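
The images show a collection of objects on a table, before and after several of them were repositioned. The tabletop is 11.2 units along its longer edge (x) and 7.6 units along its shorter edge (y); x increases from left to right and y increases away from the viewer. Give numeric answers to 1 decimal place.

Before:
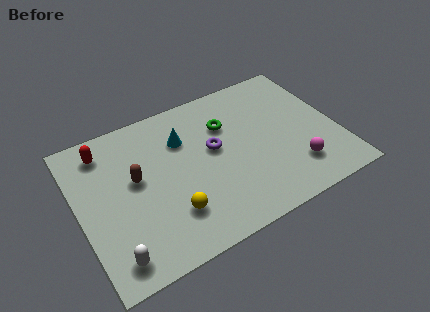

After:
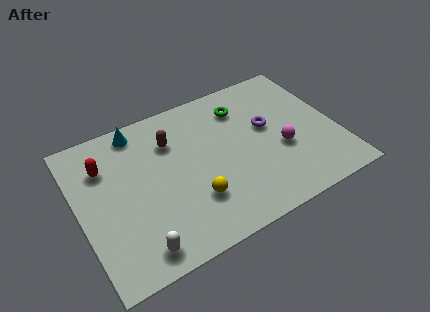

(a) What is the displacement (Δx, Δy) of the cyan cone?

(-1.8, 1.3)

From the two frames, the cyan cone sits at roughly (4.7, 5.4) before and (2.9, 6.7) after.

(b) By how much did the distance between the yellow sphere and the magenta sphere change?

-1.3

The distance was about 5.4 in the first image and 4.1 in the second, so they moved 1.3 units closer together.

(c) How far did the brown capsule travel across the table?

2.1

The brown capsule was near (2.5, 4.3) before and (4.2, 5.5) after, so it travelled √(1.7² + 1.2²) ≈ 2.1 units.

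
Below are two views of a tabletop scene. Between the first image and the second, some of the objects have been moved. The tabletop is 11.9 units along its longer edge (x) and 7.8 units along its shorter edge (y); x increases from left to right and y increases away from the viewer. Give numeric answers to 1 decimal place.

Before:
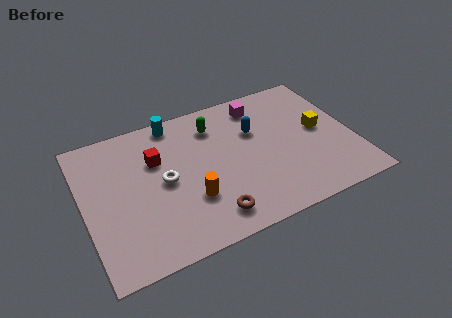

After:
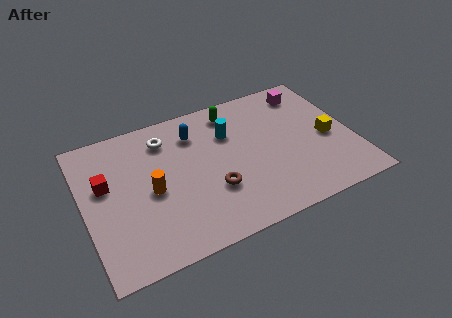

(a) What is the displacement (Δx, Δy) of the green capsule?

(0.9, 0.5)

The green capsule was at about (6.0, 6.1) and moved to about (6.9, 6.6).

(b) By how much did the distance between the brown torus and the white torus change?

+0.9

The distance was about 3.1 in the first image and 4.0 in the second, so they moved 0.9 units further apart.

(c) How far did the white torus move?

2.3

The white torus moved from about (3.5, 3.9) to (3.8, 6.2), a distance of √(0.3² + 2.3²) ≈ 2.3.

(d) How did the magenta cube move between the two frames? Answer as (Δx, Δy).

(2.2, 0.0)

The magenta cube started near (8.1, 6.5) and ended near (10.3, 6.5).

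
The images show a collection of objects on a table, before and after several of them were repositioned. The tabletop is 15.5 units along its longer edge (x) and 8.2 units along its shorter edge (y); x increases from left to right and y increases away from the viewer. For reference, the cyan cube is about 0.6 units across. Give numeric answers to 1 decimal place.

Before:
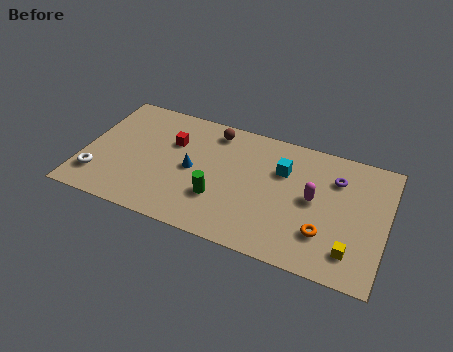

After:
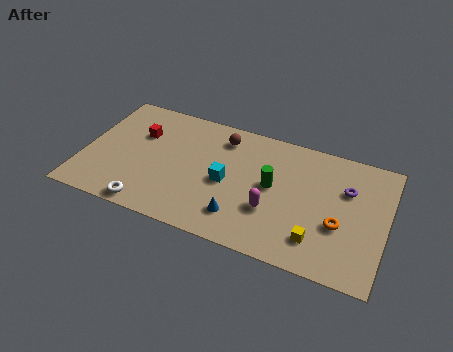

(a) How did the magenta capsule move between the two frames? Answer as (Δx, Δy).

(-2.0, -1.5)

From the two frames, the magenta capsule sits at roughly (11.8, 4.3) before and (9.8, 2.8) after.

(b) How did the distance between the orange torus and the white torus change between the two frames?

-1.8

Before: roughly 11.6 units apart; after: 9.8. That's 1.8 units closer together.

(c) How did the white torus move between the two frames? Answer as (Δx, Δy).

(2.8, -1.1)

From the two frames, the white torus sits at roughly (0.9, 1.9) before and (3.7, 0.8) after.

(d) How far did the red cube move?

1.7

The red cube was near (4.4, 5.5) before and (2.7, 5.5) after, so it travelled √(1.7² + 0.0²) ≈ 1.7 units.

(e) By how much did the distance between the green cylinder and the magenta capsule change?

-3.4

The distance was about 5.0 in the first image and 1.6 in the second, so they moved 3.4 units closer together.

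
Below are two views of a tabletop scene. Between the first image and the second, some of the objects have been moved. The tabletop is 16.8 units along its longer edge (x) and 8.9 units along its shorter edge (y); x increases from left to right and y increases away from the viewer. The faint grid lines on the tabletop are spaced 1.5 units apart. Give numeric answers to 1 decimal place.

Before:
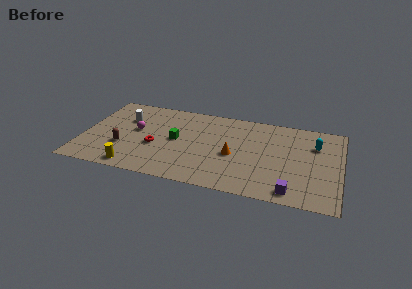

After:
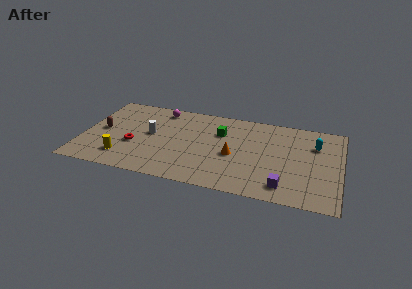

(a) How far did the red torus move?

1.4

From (4.8, 3.6) to (3.4, 3.4), the red torus covered √(1.4² + 0.2²) ≈ 1.4 units.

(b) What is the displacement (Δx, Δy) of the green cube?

(2.8, 1.5)

From the two frames, the green cube sits at roughly (6.1, 4.6) before and (8.9, 6.1) after.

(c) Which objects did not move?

the cyan capsule and the orange cone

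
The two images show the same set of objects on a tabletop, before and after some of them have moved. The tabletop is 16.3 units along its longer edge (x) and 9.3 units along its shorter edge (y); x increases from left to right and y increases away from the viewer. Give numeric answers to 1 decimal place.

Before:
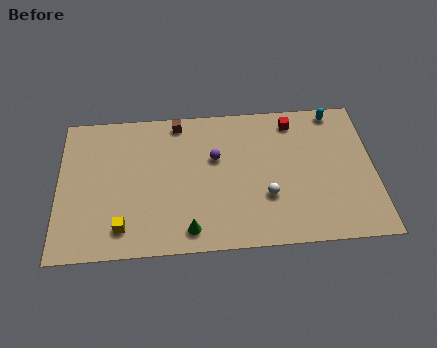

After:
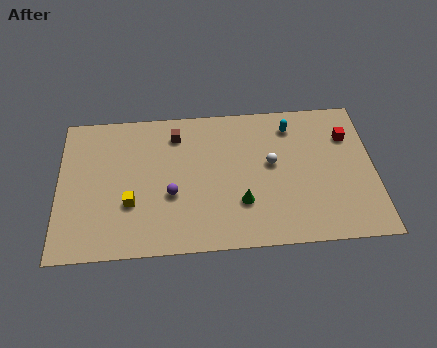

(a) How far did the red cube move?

3.0

The red cube moved from about (12.2, 7.9) to (15.0, 6.7), a distance of √(2.8² + 1.2²) ≈ 3.0.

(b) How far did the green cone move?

3.1

The green cone was near (6.7, 1.3) before and (9.4, 2.8) after, so it travelled √(2.7² + 1.5²) ≈ 3.1 units.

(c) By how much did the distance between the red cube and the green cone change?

-1.8

They were about 8.6 units apart before and 6.8 after — 1.8 units closer together.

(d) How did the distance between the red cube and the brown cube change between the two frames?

+2.9

Before: roughly 6.0 units apart; after: 8.9. That's 2.9 units further apart.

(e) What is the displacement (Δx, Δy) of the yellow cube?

(0.4, 1.5)

From the two frames, the yellow cube sits at roughly (3.3, 1.7) before and (3.7, 3.2) after.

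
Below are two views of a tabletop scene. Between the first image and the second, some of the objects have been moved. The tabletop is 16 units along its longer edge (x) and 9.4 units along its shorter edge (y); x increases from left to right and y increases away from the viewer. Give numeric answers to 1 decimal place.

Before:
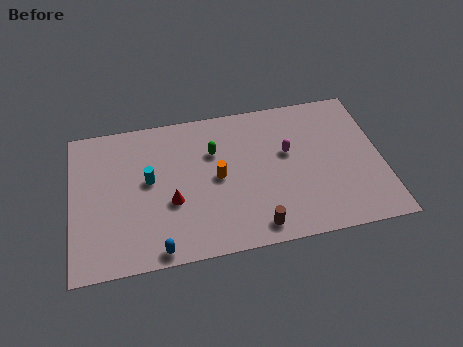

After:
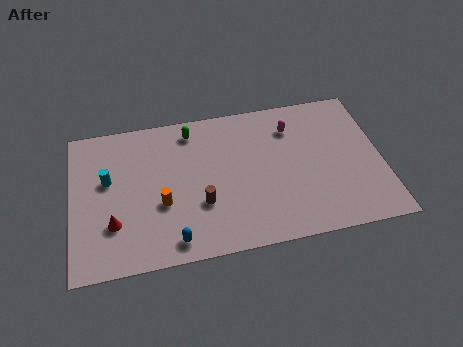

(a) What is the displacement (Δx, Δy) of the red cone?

(-3.0, -0.8)

The red cone started near (5.1, 3.6) and ended near (2.1, 2.8).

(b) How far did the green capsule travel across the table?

1.9

The green capsule was near (7.4, 6.4) before and (6.3, 8.0) after, so it travelled √(1.1² + 1.6²) ≈ 1.9 units.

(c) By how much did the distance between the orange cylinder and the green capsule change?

+3.0

Before: roughly 1.7 units apart; after: 4.7. That's 3.0 units further apart.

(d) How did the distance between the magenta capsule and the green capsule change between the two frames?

+1.4

They were about 3.9 units apart before and 5.3 after — 1.4 units further apart.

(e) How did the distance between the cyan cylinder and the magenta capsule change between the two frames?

+2.5

Before: roughly 7.2 units apart; after: 9.7. That's 2.5 units further apart.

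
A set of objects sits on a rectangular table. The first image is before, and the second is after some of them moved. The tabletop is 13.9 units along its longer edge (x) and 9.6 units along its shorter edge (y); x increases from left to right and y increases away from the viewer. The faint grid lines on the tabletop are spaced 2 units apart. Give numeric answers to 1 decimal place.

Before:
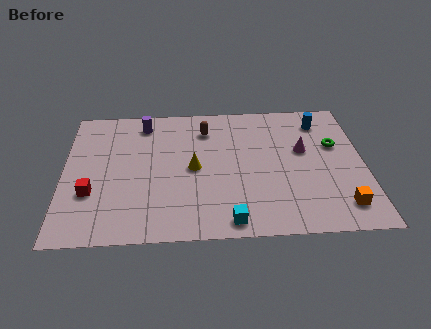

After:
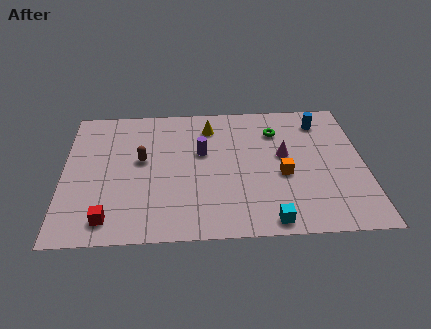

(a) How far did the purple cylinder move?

3.5

The purple cylinder was near (3.7, 8.1) before and (6.4, 5.8) after, so it travelled √(2.7² + 2.3²) ≈ 3.5 units.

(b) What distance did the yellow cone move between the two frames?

3.1

The yellow cone moved from about (6.0, 4.7) to (6.8, 7.7), a distance of √(0.8² + 3.0²) ≈ 3.1.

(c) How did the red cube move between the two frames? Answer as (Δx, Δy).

(0.8, -1.8)

The red cube was at about (1.3, 3.2) and moved to about (2.1, 1.4).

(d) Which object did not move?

the blue cylinder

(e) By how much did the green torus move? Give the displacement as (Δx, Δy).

(-2.7, 1.2)

The green torus started near (12.6, 6.0) and ended near (9.9, 7.2).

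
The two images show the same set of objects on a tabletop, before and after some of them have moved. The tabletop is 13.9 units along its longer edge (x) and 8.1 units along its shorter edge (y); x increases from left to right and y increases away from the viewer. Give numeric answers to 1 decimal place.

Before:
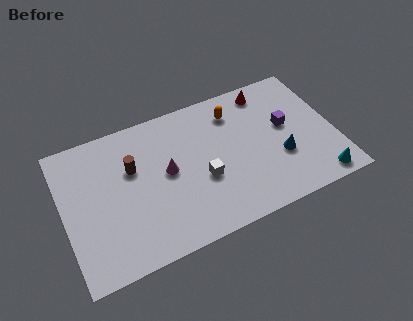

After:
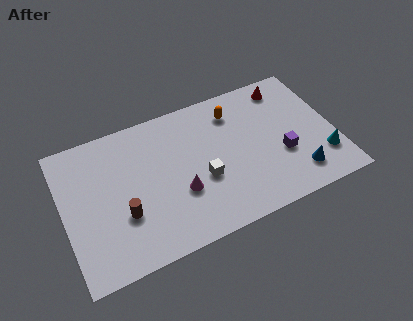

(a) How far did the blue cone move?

1.5

From (11.0, 2.9) to (11.7, 1.6), the blue cone covered √(0.7² + 1.3²) ≈ 1.5 units.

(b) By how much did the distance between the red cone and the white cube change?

+0.7

Before: roughly 5.4 units apart; after: 6.1. That's 0.7 units further apart.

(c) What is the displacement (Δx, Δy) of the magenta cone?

(0.5, -1.4)

From the two frames, the magenta cone sits at roughly (5.3, 4.3) before and (5.8, 2.9) after.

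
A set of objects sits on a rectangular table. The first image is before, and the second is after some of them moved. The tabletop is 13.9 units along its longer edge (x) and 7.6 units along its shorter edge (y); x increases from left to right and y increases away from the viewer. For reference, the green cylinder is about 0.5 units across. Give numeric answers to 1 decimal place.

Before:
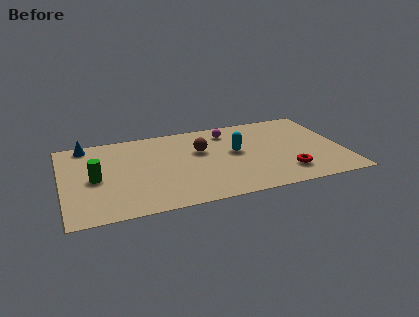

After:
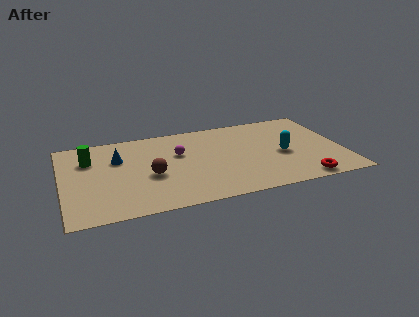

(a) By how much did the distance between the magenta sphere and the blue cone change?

-4.1

Before: roughly 7.1 units apart; after: 3.0. That's 4.1 units closer together.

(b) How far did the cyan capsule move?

2.4

The cyan capsule moved from about (8.6, 4.2) to (10.9, 3.4), a distance of √(2.3² + 0.8²) ≈ 2.4.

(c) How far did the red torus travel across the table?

1.1

The red torus was near (10.9, 1.7) before and (11.6, 0.8) after, so it travelled √(0.7² + 0.9²) ≈ 1.1 units.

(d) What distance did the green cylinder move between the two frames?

1.8

The green cylinder moved from about (1.6, 3.6) to (1.4, 5.4), a distance of √(0.2² + 1.8²) ≈ 1.8.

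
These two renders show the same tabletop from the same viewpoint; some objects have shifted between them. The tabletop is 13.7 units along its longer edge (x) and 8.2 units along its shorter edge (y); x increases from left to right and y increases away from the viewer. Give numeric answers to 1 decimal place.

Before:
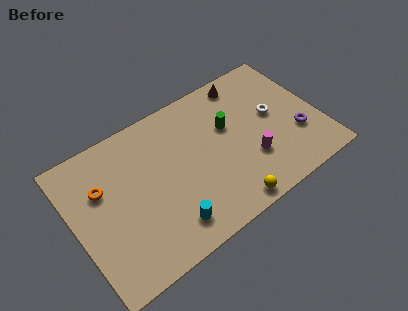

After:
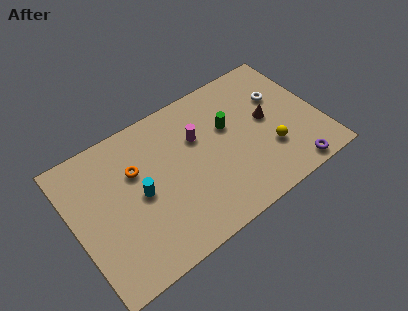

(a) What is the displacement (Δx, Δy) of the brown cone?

(0.7, -2.8)

The brown cone started near (10.2, 7.2) and ended near (10.9, 4.4).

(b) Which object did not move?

the green cylinder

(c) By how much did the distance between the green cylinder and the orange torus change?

-1.9

They were about 7.1 units apart before and 5.2 after — 1.9 units closer together.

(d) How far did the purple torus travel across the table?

2.0

From (12.3, 2.7) to (11.6, 0.8), the purple torus covered √(0.7² + 1.9²) ≈ 2.0 units.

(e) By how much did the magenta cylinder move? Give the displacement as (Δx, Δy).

(-2.5, 2.8)

The magenta cylinder started near (9.6, 2.6) and ended near (7.1, 5.4).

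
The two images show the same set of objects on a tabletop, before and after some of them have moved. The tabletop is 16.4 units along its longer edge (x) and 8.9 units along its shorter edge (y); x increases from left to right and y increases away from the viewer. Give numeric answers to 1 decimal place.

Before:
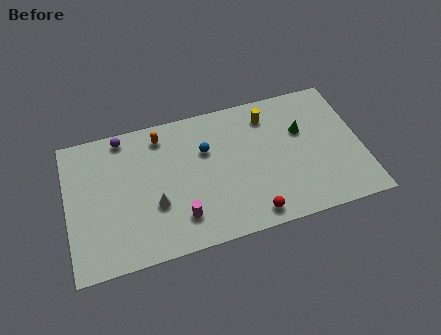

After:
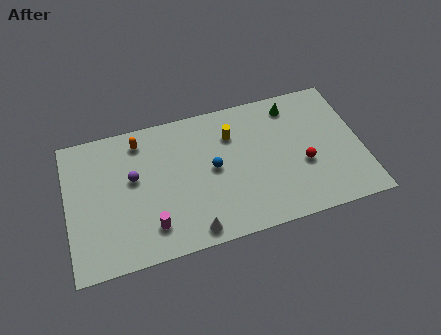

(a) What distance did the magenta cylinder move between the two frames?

1.6

From (6.1, 2.0) to (4.5, 1.9), the magenta cylinder covered √(1.6² + 0.1²) ≈ 1.6 units.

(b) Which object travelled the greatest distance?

the red sphere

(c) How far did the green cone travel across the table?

1.8

The green cone was near (13.2, 5.7) before and (12.8, 7.5) after, so it travelled √(0.4² + 1.8²) ≈ 1.8 units.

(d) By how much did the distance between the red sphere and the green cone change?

-1.6

They were about 5.6 units apart before and 4.0 after — 1.6 units closer together.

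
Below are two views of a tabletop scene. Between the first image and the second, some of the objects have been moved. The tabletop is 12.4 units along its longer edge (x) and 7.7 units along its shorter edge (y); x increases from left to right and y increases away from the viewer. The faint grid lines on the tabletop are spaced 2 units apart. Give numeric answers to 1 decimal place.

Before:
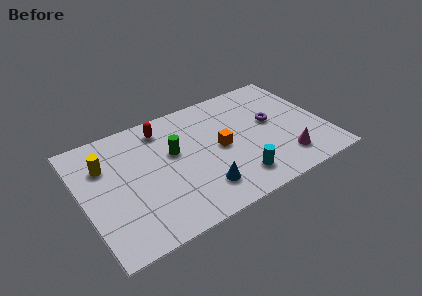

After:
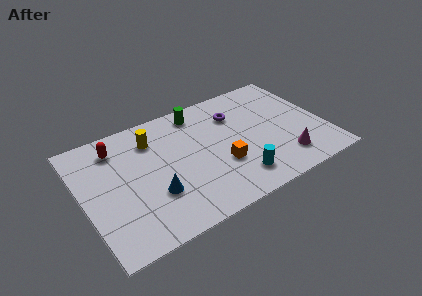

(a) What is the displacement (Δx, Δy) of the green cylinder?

(1.6, 2.0)

The green cylinder was at about (4.7, 4.6) and moved to about (6.3, 6.6).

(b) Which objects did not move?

the magenta cone and the cyan cylinder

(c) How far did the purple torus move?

2.1

The purple torus moved from about (9.8, 4.3) to (8.1, 5.6), a distance of √(1.7² + 1.3²) ≈ 2.1.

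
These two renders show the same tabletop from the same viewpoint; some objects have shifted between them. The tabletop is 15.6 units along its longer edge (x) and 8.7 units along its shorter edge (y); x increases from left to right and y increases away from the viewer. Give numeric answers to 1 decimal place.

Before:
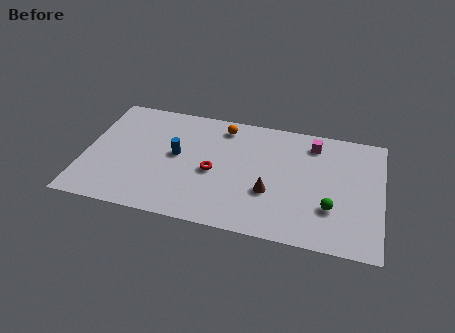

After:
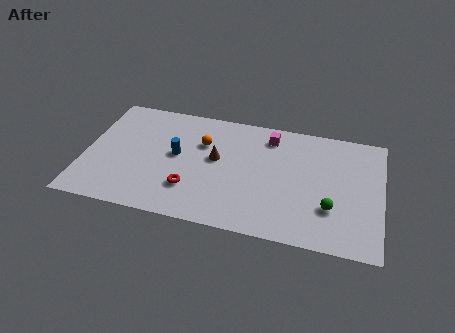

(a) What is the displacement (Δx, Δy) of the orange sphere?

(-1.0, -1.5)

The orange sphere started near (7.1, 7.4) and ended near (6.1, 5.9).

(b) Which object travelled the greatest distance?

the brown cone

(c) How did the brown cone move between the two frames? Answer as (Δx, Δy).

(-2.9, 1.8)

From the two frames, the brown cone sits at roughly (9.8, 3.1) before and (6.9, 4.9) after.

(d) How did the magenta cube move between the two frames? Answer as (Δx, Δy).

(-2.3, 0.0)

From the two frames, the magenta cube sits at roughly (11.9, 7.2) before and (9.6, 7.2) after.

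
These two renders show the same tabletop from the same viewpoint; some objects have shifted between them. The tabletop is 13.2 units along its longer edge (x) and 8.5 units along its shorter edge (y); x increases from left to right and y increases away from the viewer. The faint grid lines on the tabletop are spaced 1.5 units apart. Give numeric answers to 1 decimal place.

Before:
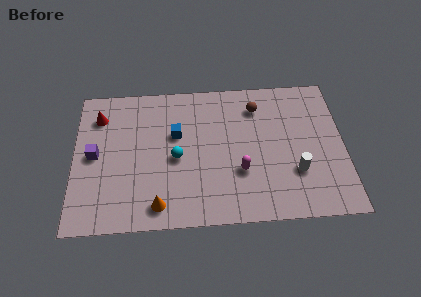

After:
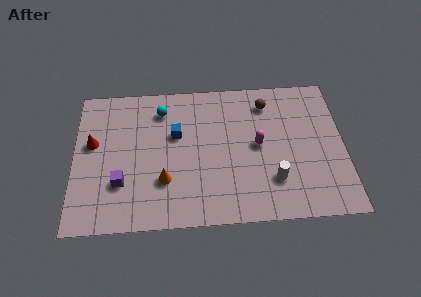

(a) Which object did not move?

the blue cube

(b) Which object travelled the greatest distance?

the cyan sphere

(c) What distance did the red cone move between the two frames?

1.6

The red cone moved from about (1.2, 6.6) to (0.9, 5.0), a distance of √(0.3² + 1.6²) ≈ 1.6.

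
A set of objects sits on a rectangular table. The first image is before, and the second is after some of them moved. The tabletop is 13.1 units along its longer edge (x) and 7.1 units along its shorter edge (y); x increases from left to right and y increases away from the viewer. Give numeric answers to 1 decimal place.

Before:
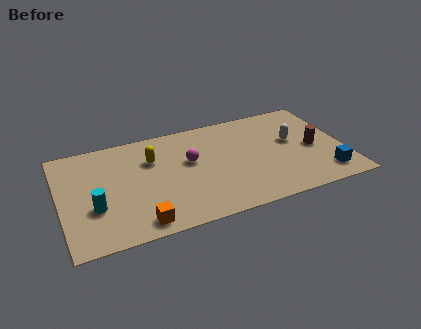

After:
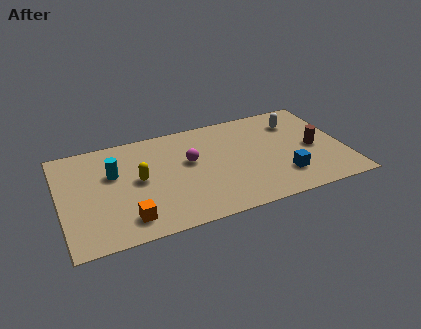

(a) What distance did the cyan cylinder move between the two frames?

2.2

The cyan cylinder moved from about (1.5, 2.5) to (2.5, 4.5), a distance of √(1.0² + 2.0²) ≈ 2.2.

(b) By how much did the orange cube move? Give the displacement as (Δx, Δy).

(-0.5, 0.4)

From the two frames, the orange cube sits at roughly (3.4, 0.9) before and (2.9, 1.3) after.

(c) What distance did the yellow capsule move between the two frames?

1.4

The yellow capsule moved from about (4.3, 4.9) to (3.6, 3.7), a distance of √(0.7² + 1.2²) ≈ 1.4.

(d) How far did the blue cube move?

2.0

From (12.0, 1.3) to (10.1, 1.8), the blue cube covered √(1.9² + 0.5²) ≈ 2.0 units.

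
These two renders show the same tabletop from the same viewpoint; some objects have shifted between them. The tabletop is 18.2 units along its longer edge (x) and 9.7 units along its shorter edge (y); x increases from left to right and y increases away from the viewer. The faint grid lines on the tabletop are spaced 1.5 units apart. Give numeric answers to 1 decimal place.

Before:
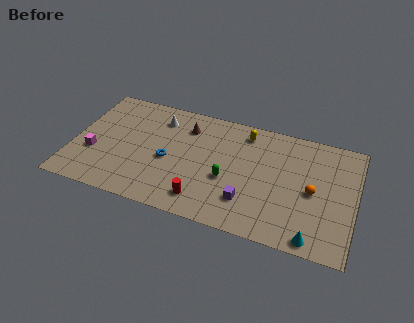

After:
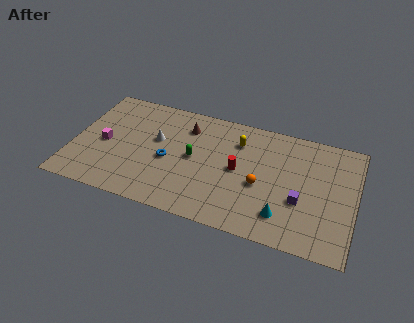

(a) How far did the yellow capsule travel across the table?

1.0

The yellow capsule was near (10.9, 8.2) before and (10.5, 7.3) after, so it travelled √(0.4² + 0.9²) ≈ 1.0 units.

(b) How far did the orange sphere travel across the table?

3.3

The orange sphere was near (15.5, 4.6) before and (12.2, 4.1) after, so it travelled √(3.3² + 0.5²) ≈ 3.3 units.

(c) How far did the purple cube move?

3.5

The purple cube was near (11.5, 2.5) before and (14.8, 3.6) after, so it travelled √(3.3² + 1.1²) ≈ 3.5 units.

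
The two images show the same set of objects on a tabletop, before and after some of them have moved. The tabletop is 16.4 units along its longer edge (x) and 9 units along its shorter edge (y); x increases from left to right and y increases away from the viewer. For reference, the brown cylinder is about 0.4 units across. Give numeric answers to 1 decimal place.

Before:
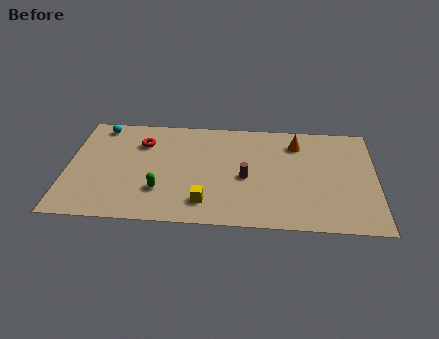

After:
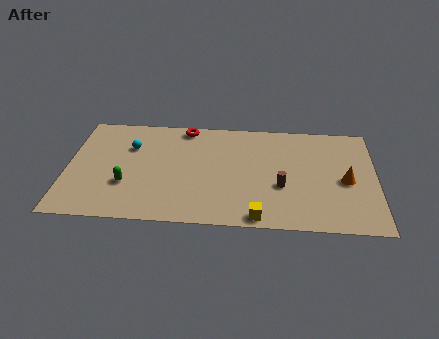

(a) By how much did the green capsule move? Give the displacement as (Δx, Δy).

(-1.8, 0.4)

The green capsule started near (5.0, 2.6) and ended near (3.2, 3.0).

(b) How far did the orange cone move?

4.0

The orange cone was near (12.2, 7.1) before and (14.8, 4.1) after, so it travelled √(2.6² + 3.0²) ≈ 4.0 units.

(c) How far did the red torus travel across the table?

2.7

The red torus was near (3.9, 6.6) before and (6.2, 8.1) after, so it travelled √(2.3² + 1.5²) ≈ 2.7 units.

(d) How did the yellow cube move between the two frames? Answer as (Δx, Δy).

(2.8, -1.0)

The yellow cube was at about (7.4, 1.8) and moved to about (10.2, 0.8).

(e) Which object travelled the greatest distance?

the orange cone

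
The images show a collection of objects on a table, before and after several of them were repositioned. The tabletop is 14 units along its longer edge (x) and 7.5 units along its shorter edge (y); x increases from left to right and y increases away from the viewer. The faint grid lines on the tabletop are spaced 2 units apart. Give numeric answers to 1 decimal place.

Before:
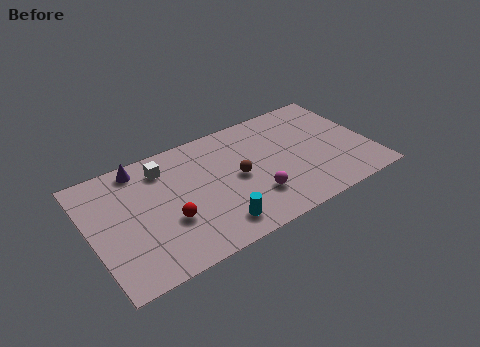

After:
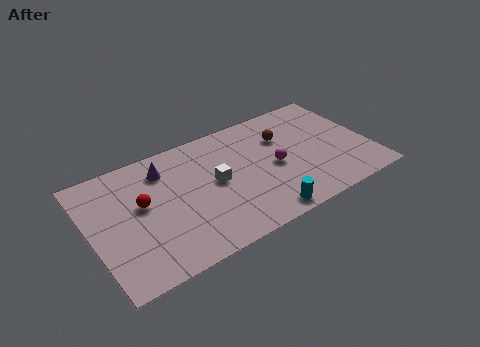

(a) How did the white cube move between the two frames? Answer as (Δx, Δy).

(2.3, -2.1)

The white cube started near (3.9, 6.0) and ended near (6.2, 3.9).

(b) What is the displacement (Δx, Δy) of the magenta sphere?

(1.3, 1.4)

The magenta sphere started near (7.9, 2.1) and ended near (9.2, 3.5).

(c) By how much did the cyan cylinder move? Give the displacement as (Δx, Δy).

(2.3, -0.5)

The cyan cylinder was at about (5.8, 1.3) and moved to about (8.1, 0.8).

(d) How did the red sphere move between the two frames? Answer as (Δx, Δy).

(-1.1, 1.6)

The red sphere was at about (3.7, 2.7) and moved to about (2.6, 4.3).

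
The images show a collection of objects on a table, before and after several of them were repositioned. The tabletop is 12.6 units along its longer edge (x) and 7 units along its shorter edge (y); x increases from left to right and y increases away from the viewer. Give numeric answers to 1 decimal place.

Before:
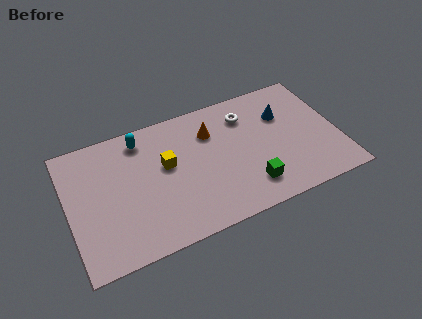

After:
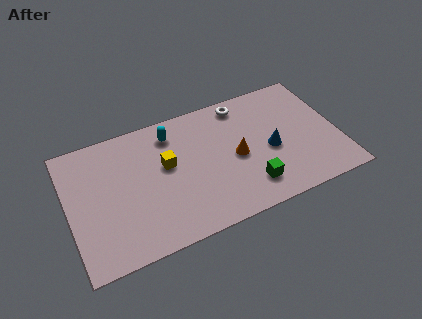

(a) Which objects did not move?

the green cube and the yellow cube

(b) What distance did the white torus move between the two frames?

0.7

The white torus moved from about (8.5, 5.4) to (8.4, 6.1), a distance of √(0.1² + 0.7²) ≈ 0.7.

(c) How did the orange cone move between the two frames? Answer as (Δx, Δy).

(1.0, -1.8)

From the two frames, the orange cone sits at roughly (6.8, 5.1) before and (7.8, 3.3) after.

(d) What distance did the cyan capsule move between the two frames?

1.4

The cyan capsule was near (3.6, 5.9) before and (5.0, 5.7) after, so it travelled √(1.4² + 0.2²) ≈ 1.4 units.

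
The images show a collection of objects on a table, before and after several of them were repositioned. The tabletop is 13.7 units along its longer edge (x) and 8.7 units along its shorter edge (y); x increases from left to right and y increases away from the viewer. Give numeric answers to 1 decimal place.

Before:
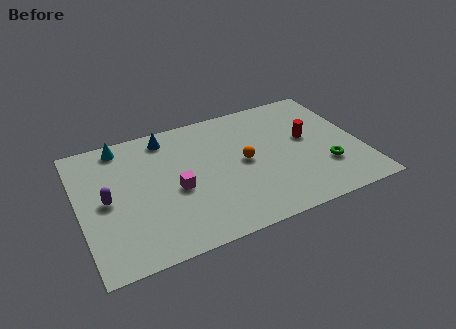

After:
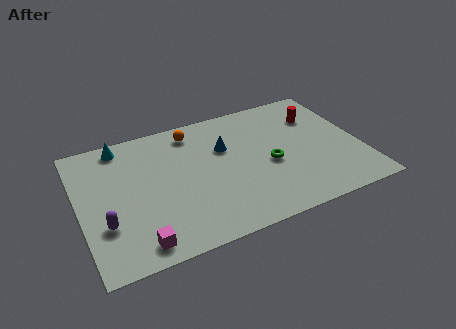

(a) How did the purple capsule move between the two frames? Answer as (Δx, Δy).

(-0.2, -1.5)

From the two frames, the purple capsule sits at roughly (1.3, 4.3) before and (1.1, 2.8) after.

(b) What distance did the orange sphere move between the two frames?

3.7

The orange sphere was near (8.0, 4.4) before and (5.8, 7.4) after, so it travelled √(2.2² + 3.0²) ≈ 3.7 units.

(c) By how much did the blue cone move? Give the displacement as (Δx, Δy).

(2.7, -1.8)

The blue cone was at about (4.5, 7.5) and moved to about (7.2, 5.7).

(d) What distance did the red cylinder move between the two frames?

1.6

From (11.2, 4.9) to (11.9, 6.3), the red cylinder covered √(0.7² + 1.4²) ≈ 1.6 units.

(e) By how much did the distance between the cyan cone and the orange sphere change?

-3.1

Before: roughly 6.6 units apart; after: 3.5. That's 3.1 units closer together.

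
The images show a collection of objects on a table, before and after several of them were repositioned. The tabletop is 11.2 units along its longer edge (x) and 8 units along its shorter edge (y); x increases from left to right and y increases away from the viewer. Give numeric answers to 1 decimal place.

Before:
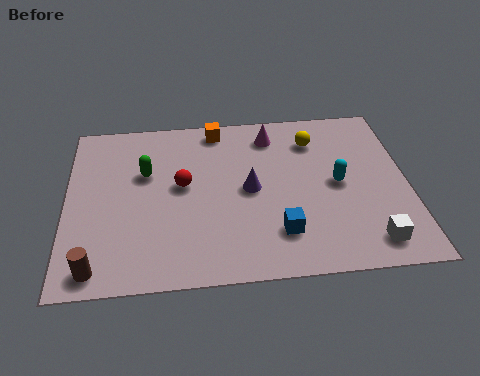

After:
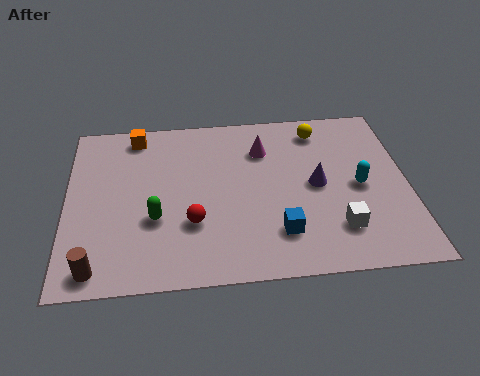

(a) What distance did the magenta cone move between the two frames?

0.8

The magenta cone moved from about (6.8, 6.6) to (6.5, 5.9), a distance of √(0.3² + 0.7²) ≈ 0.8.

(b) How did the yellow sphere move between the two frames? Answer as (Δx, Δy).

(0.2, 0.5)

The yellow sphere started near (8.2, 6.2) and ended near (8.4, 6.7).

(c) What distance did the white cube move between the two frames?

1.2

The white cube was near (9.8, 1.2) before and (8.8, 1.9) after, so it travelled √(1.0² + 0.7²) ≈ 1.2 units.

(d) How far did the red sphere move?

1.8

The red sphere was near (3.8, 4.4) before and (4.1, 2.6) after, so it travelled √(0.3² + 1.8²) ≈ 1.8 units.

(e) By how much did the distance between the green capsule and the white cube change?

-2.2

Before: roughly 8.2 units apart; after: 6.0. That's 2.2 units closer together.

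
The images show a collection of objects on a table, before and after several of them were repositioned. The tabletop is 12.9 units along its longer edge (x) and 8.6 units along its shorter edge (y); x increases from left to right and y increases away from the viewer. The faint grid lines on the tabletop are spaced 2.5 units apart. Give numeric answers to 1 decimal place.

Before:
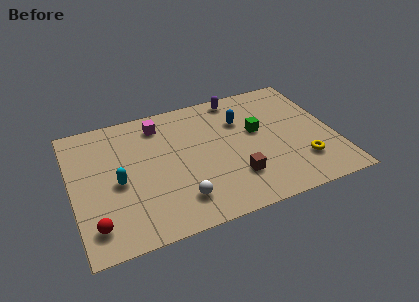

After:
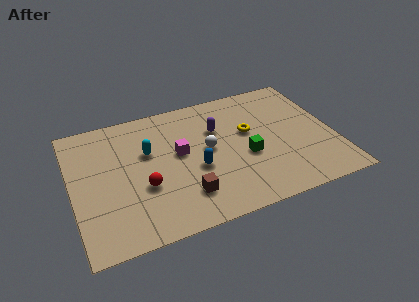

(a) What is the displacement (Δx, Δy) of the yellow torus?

(-2.3, 2.9)

The yellow torus started near (11.1, 2.2) and ended near (8.8, 5.1).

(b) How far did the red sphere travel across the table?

3.0

From (0.9, 1.6) to (3.4, 3.2), the red sphere covered √(2.5² + 1.6²) ≈ 3.0 units.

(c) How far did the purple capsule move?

2.2

From (8.5, 7.7) to (7.3, 5.8), the purple capsule covered √(1.2² + 1.9²) ≈ 2.2 units.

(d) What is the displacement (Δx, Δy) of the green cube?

(-0.7, -1.5)

The green cube was at about (9.2, 5.0) and moved to about (8.5, 3.5).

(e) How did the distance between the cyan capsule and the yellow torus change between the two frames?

-4.1

Before: roughly 9.1 units apart; after: 5.0. That's 4.1 units closer together.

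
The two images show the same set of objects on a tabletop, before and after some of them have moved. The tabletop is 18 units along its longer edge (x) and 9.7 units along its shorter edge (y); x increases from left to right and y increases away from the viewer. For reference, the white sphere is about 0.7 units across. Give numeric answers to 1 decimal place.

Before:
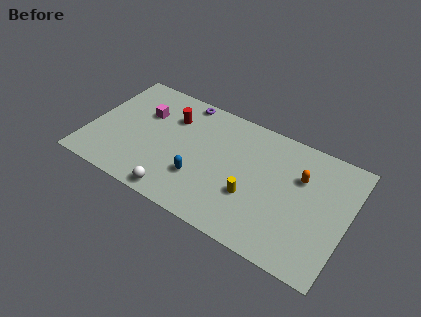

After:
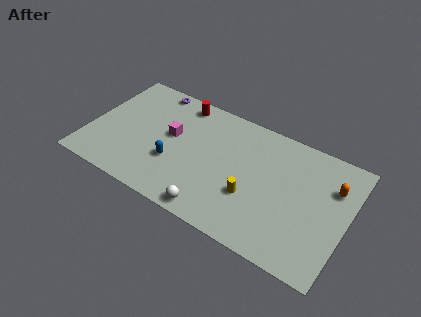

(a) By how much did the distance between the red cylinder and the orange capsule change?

+1.9

The distance was about 9.2 in the first image and 11.1 in the second, so they moved 1.9 units further apart.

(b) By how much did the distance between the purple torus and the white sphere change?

+1.8

They were about 7.8 units apart before and 9.6 after — 1.8 units further apart.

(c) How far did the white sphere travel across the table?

2.6

The white sphere was near (6.7, 1.0) before and (9.3, 1.0) after, so it travelled √(2.6² + 0.0²) ≈ 2.6 units.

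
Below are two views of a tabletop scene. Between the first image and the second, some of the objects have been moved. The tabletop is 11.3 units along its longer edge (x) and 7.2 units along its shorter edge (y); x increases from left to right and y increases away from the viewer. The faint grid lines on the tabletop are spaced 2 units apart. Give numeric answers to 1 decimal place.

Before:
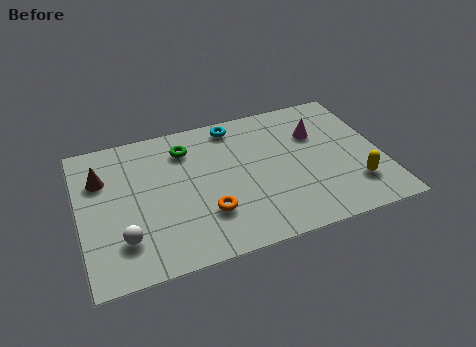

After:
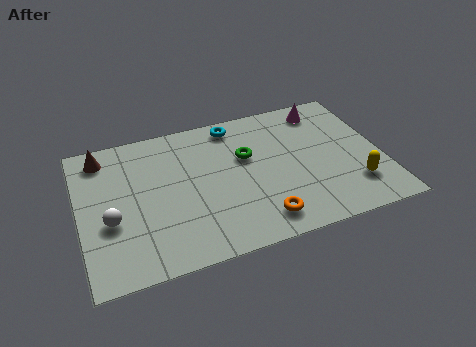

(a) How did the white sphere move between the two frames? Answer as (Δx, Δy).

(-0.4, 1.0)

The white sphere was at about (1.5, 1.8) and moved to about (1.1, 2.8).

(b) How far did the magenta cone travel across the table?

1.3

The magenta cone was near (9.0, 4.9) before and (9.4, 6.1) after, so it travelled √(0.4² + 1.2²) ≈ 1.3 units.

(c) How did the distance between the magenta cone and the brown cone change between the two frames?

+0.3

The distance was about 8.1 in the first image and 8.4 in the second, so they moved 0.3 units further apart.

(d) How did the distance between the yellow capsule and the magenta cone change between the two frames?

+1.1

Before: roughly 3.3 units apart; after: 4.4. That's 1.1 units further apart.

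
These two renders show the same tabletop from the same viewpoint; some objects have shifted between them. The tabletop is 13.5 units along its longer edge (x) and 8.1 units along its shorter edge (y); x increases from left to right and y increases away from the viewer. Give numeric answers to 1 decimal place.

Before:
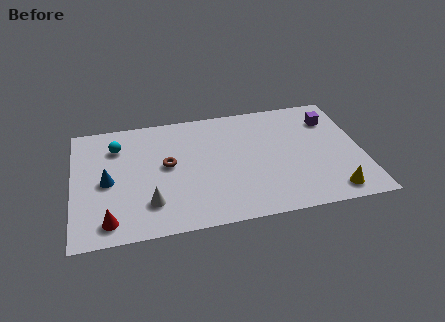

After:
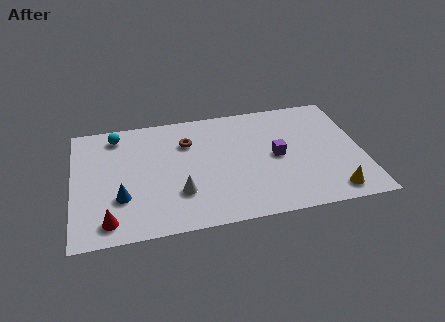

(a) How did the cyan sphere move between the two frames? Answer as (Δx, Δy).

(0.0, 0.8)

The cyan sphere started near (2.1, 6.1) and ended near (2.1, 6.9).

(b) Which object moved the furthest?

the purple cube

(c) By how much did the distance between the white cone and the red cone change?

+1.4

They were about 2.1 units apart before and 3.5 after — 1.4 units further apart.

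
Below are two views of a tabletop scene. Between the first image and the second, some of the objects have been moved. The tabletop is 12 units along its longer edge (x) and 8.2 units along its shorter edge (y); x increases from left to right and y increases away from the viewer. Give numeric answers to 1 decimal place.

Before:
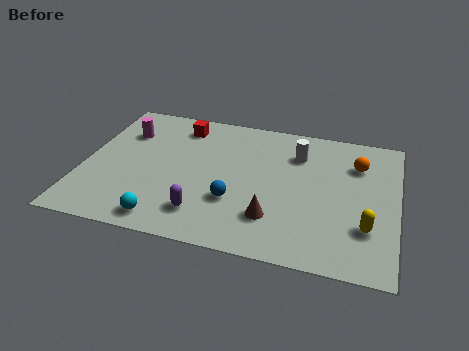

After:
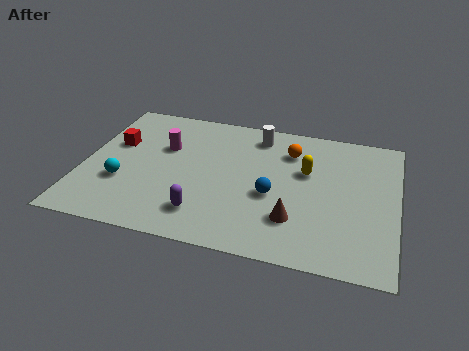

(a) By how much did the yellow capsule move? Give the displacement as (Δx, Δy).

(-2.4, 2.7)

The yellow capsule started near (10.9, 2.4) and ended near (8.5, 5.1).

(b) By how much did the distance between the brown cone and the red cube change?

+1.6

Before: roughly 6.1 units apart; after: 7.7. That's 1.6 units further apart.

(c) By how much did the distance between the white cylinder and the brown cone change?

+0.9

Before: roughly 4.1 units apart; after: 5.0. That's 0.9 units further apart.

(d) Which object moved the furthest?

the yellow capsule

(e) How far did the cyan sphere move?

2.5

The cyan sphere was near (3.4, 1.0) before and (1.6, 2.8) after, so it travelled √(1.8² + 1.8²) ≈ 2.5 units.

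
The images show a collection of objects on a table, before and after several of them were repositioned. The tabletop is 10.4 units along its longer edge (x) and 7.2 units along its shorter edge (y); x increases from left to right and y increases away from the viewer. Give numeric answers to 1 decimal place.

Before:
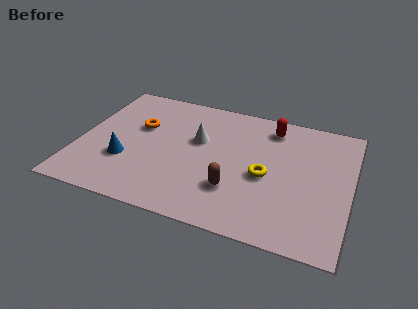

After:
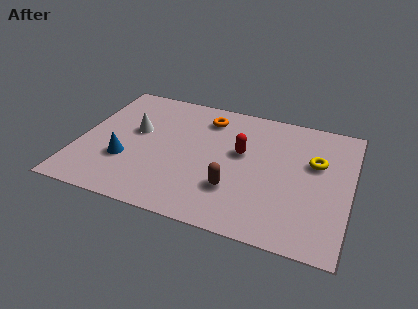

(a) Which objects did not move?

the blue cone and the brown capsule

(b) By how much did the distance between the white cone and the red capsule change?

+1.0

Before: roughly 3.1 units apart; after: 4.1. That's 1.0 units further apart.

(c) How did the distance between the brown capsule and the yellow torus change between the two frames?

+2.2

They were about 1.6 units apart before and 3.8 after — 2.2 units further apart.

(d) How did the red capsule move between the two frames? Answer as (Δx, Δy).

(-1.0, -1.8)

From the two frames, the red capsule sits at roughly (7.2, 6.0) before and (6.2, 4.2) after.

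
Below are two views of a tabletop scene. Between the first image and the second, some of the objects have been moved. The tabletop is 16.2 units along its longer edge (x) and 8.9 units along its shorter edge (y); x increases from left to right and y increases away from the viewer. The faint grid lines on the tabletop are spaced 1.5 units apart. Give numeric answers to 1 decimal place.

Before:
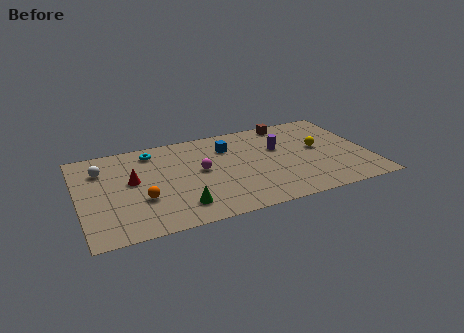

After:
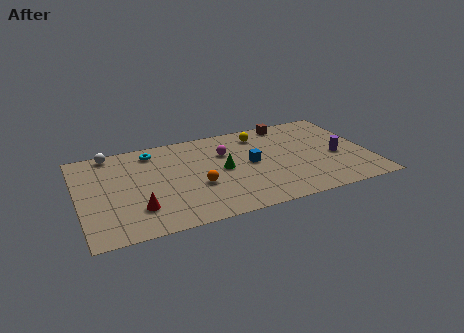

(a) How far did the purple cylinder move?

3.6

The purple cylinder moved from about (11.3, 5.6) to (14.4, 3.8), a distance of √(3.1² + 1.8²) ≈ 3.6.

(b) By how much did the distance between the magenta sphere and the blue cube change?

-0.5

The distance was about 2.5 in the first image and 2.0 in the second, so they moved 0.5 units closer together.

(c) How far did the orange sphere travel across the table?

3.1

From (3.4, 3.1) to (6.5, 3.4), the orange sphere covered √(3.1² + 0.3²) ≈ 3.1 units.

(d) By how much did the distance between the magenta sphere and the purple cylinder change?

+1.9

They were about 4.6 units apart before and 6.5 after — 1.9 units further apart.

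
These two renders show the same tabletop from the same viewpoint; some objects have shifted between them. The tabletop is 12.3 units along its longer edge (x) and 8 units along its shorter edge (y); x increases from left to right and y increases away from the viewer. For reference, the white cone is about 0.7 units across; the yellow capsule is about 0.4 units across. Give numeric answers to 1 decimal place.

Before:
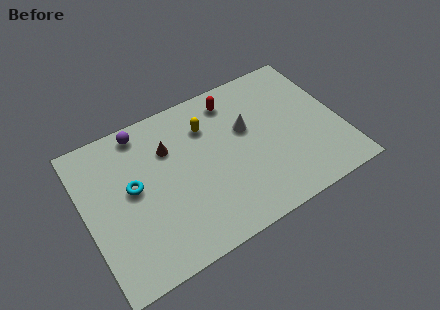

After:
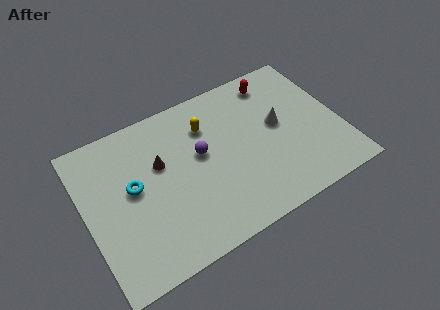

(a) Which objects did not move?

the cyan torus and the yellow capsule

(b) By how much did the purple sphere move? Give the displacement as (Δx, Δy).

(2.5, -2.5)

The purple sphere was at about (3.1, 7.1) and moved to about (5.6, 4.6).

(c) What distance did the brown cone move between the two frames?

0.8

The brown cone moved from about (4.2, 5.6) to (3.7, 5.0), a distance of √(0.5² + 0.6²) ≈ 0.8.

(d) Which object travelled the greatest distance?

the purple sphere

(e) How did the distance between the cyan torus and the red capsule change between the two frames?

+2.0

They were about 5.7 units apart before and 7.7 after — 2.0 units further apart.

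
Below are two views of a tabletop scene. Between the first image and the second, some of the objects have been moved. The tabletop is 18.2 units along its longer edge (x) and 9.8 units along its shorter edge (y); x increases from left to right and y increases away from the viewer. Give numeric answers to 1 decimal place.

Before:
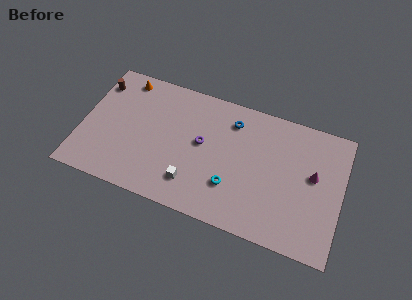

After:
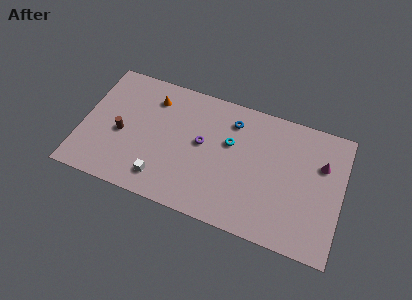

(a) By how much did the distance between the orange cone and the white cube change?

-2.4

They were about 8.4 units apart before and 6.0 after — 2.4 units closer together.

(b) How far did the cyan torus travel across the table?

3.2

The cyan torus was near (10.7, 2.9) before and (10.3, 6.1) after, so it travelled √(0.4² + 3.2²) ≈ 3.2 units.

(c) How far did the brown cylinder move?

3.9

The brown cylinder moved from about (0.8, 7.7) to (2.8, 4.3), a distance of √(2.0² + 3.4²) ≈ 3.9.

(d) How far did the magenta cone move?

1.1

The magenta cone moved from about (16.2, 5.6) to (16.7, 6.6), a distance of √(0.5² + 1.0²) ≈ 1.1.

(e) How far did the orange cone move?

2.3

From (2.6, 8.6) to (4.7, 7.7), the orange cone covered √(2.1² + 0.9²) ≈ 2.3 units.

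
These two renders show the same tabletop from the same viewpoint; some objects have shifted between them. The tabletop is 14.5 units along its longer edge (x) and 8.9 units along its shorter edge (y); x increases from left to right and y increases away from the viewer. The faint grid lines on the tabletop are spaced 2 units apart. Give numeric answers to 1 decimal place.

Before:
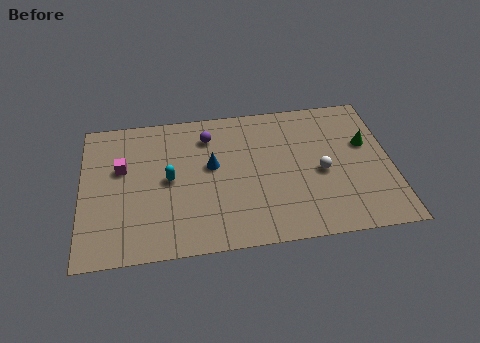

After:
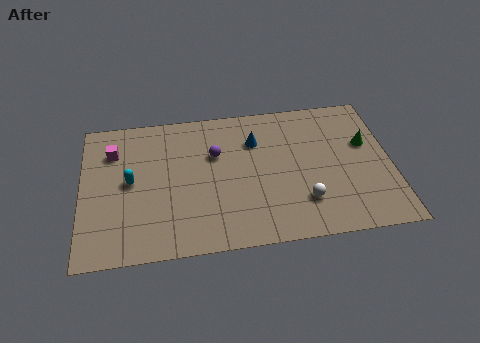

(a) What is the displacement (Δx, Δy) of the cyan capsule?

(-1.8, 0.1)

The cyan capsule started near (4.1, 4.5) and ended near (2.3, 4.6).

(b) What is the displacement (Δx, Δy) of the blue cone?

(2.1, 1.3)

The blue cone was at about (6.1, 5.1) and moved to about (8.2, 6.4).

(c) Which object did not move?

the green cone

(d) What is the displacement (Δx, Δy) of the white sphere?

(-0.9, -1.7)

The white sphere started near (11.2, 4.0) and ended near (10.3, 2.3).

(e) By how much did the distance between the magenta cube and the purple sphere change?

+0.5

They were about 4.4 units apart before and 4.9 after — 0.5 units further apart.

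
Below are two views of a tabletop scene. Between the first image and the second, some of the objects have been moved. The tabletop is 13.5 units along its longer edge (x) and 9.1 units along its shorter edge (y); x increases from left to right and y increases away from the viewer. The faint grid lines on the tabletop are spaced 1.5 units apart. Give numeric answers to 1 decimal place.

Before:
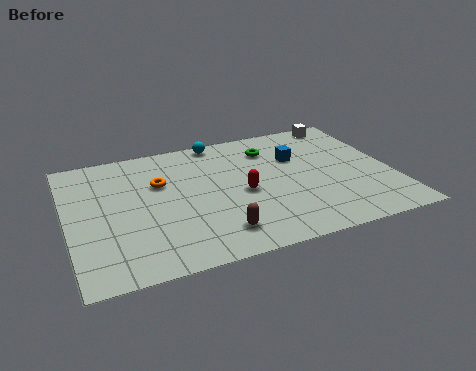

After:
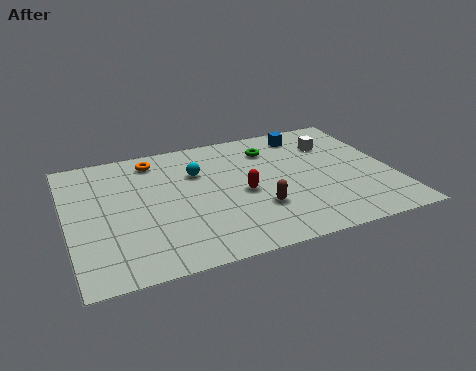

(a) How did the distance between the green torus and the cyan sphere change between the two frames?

+0.8

Before: roughly 2.5 units apart; after: 3.3. That's 0.8 units further apart.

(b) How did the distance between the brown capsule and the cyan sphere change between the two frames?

-2.6

Before: roughly 6.6 units apart; after: 4.0. That's 2.6 units closer together.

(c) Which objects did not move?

the green torus and the red capsule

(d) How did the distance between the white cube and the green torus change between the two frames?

-0.9

The distance was about 3.5 in the first image and 2.6 in the second, so they moved 0.9 units closer together.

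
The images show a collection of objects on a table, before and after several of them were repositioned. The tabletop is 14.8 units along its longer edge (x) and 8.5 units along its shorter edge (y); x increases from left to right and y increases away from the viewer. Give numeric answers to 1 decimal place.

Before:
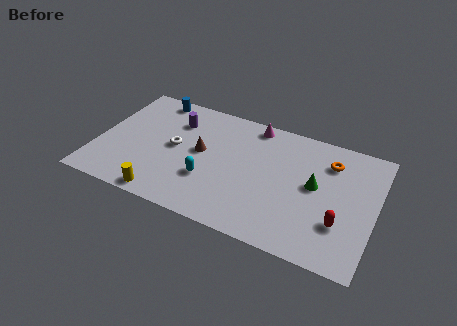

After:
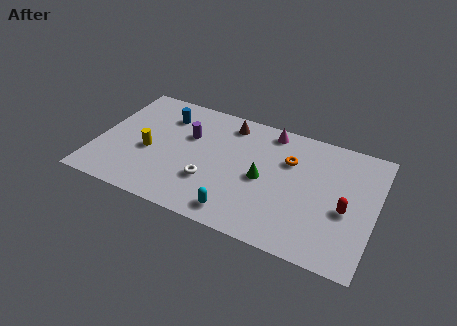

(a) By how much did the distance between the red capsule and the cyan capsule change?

-1.1

They were about 7.0 units apart before and 5.9 after — 1.1 units closer together.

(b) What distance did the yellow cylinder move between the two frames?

3.0

The yellow cylinder moved from about (4.0, 0.8) to (2.8, 3.6), a distance of √(1.2² + 2.8²) ≈ 3.0.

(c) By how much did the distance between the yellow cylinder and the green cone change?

-2.4

They were about 8.5 units apart before and 6.1 after — 2.4 units closer together.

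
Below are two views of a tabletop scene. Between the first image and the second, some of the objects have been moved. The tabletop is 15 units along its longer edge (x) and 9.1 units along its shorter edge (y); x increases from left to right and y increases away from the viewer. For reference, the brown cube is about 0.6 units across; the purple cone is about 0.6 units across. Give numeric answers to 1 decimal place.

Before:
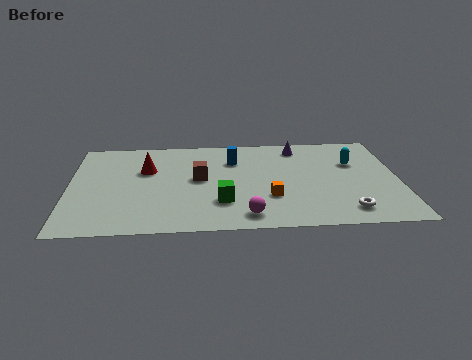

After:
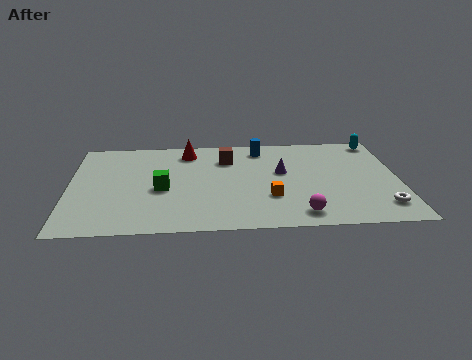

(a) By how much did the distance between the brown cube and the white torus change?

+1.1

Before: roughly 7.4 units apart; after: 8.5. That's 1.1 units further apart.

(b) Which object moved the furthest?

the green cube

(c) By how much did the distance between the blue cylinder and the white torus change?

+0.8

They were about 7.1 units apart before and 7.9 after — 0.8 units further apart.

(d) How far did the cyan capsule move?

2.4

From (13.0, 6.0) to (14.2, 8.1), the cyan capsule covered √(1.2² + 2.1²) ≈ 2.4 units.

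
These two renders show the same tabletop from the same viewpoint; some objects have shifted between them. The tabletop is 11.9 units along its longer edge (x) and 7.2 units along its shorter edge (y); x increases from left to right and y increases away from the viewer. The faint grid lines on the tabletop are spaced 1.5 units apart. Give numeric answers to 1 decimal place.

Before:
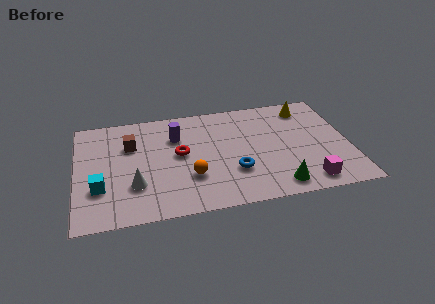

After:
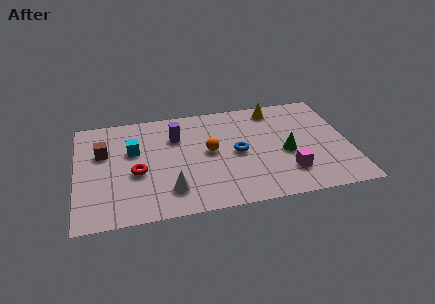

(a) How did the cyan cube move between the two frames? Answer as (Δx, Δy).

(1.5, 2.2)

The cyan cube started near (1.0, 2.3) and ended near (2.5, 4.5).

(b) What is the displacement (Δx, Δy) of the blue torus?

(0.2, 1.2)

From the two frames, the blue torus sits at roughly (6.8, 2.3) before and (7.0, 3.5) after.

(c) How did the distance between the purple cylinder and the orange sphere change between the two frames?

-0.9

Before: roughly 2.8 units apart; after: 1.9. That's 0.9 units closer together.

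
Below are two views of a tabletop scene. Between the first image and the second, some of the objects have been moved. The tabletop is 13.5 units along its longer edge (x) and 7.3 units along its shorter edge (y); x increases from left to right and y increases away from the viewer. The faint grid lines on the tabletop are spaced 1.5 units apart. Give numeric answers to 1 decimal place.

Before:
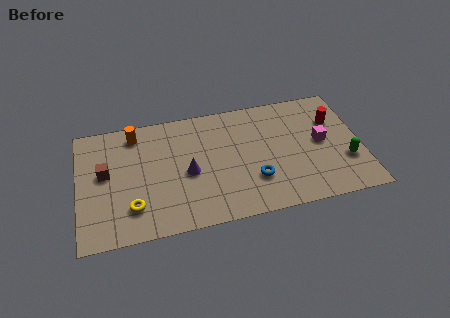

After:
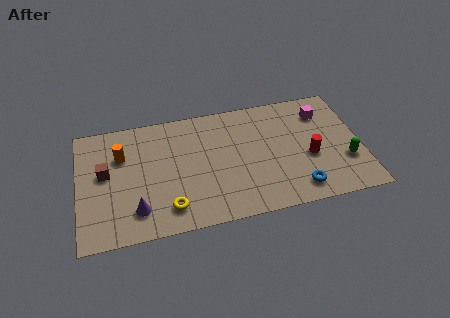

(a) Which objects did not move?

the green capsule and the brown cube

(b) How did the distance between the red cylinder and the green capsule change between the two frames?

-0.8

They were about 2.6 units apart before and 1.8 after — 0.8 units closer together.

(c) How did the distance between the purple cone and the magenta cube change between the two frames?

+3.5

Before: roughly 6.4 units apart; after: 9.9. That's 3.5 units further apart.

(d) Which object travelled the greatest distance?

the purple cone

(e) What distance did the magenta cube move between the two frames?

1.8

From (11.6, 3.8) to (11.8, 5.6), the magenta cube covered √(0.2² + 1.8²) ≈ 1.8 units.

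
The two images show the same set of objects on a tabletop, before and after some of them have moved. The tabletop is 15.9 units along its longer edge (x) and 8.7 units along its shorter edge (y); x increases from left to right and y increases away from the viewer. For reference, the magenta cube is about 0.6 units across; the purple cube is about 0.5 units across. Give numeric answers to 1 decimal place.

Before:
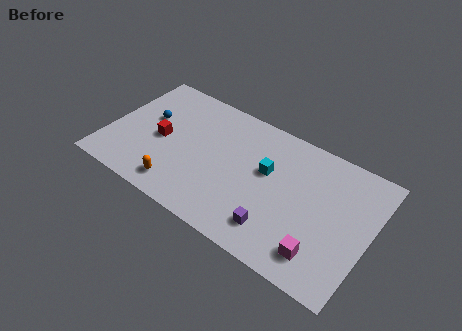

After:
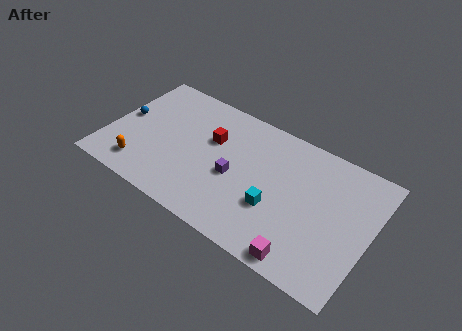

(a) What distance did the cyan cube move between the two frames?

2.2

From (9.6, 5.2) to (10.4, 3.1), the cyan cube covered √(0.8² + 2.1²) ≈ 2.2 units.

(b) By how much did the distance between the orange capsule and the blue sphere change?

-1.2

Before: roughly 4.6 units apart; after: 3.4. That's 1.2 units closer together.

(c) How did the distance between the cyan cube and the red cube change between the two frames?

-1.5

Before: roughly 6.5 units apart; after: 5.0. That's 1.5 units closer together.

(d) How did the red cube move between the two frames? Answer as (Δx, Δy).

(2.9, 1.5)

The red cube was at about (3.2, 4.1) and moved to about (6.1, 5.6).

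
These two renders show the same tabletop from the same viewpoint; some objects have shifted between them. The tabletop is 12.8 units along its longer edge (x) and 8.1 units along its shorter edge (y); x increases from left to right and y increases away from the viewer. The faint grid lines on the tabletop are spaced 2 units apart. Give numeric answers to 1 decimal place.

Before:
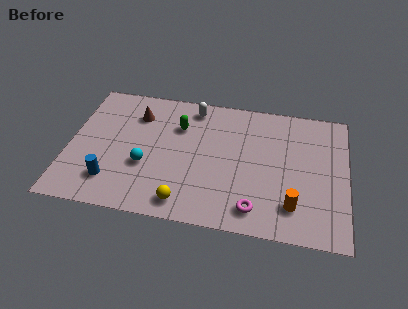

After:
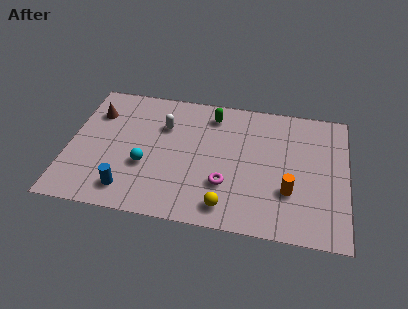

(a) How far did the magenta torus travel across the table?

1.8

The magenta torus was near (8.7, 1.3) before and (7.3, 2.5) after, so it travelled √(1.4² + 1.2²) ≈ 1.8 units.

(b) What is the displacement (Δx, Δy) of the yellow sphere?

(1.9, 0.1)

The yellow sphere was at about (5.5, 1.1) and moved to about (7.4, 1.2).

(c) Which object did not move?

the cyan sphere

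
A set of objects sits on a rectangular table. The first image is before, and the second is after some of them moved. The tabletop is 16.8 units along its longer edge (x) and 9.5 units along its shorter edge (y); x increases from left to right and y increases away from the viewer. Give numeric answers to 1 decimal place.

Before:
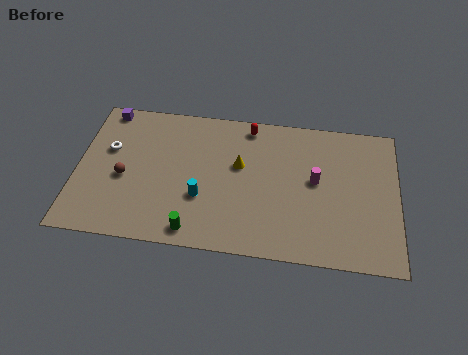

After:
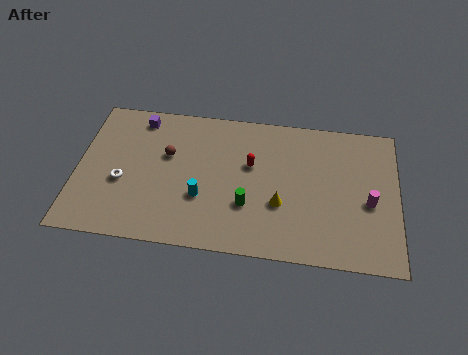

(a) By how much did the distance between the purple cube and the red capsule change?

-1.1

Before: roughly 7.6 units apart; after: 6.5. That's 1.1 units closer together.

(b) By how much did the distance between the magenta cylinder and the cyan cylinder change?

+2.5

Before: roughly 6.2 units apart; after: 8.7. That's 2.5 units further apart.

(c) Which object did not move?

the cyan cylinder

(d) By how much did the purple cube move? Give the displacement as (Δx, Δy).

(1.8, -0.4)

The purple cube started near (1.3, 8.6) and ended near (3.1, 8.2).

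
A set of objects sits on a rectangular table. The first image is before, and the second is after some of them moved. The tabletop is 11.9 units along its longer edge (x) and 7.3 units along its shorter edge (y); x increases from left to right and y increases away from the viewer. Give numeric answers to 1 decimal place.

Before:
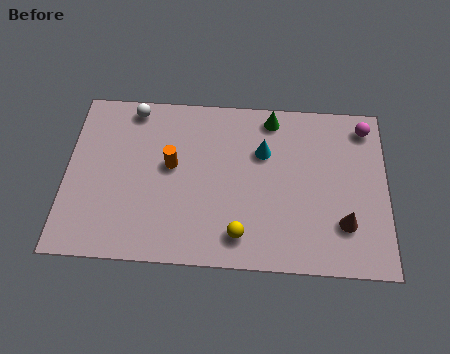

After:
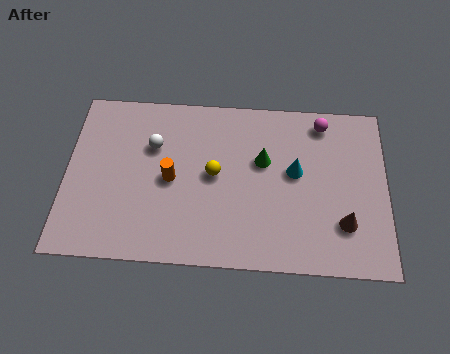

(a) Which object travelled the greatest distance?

the yellow sphere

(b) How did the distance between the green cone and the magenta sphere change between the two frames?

-0.7

The distance was about 3.5 in the first image and 2.8 in the second, so they moved 0.7 units closer together.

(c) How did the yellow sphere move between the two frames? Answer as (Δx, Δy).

(-1.0, 2.5)

The yellow sphere started near (6.5, 1.3) and ended near (5.5, 3.8).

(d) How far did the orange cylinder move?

0.6

From (3.9, 4.1) to (3.9, 3.5), the orange cylinder covered √(0.0² + 0.6²) ≈ 0.6 units.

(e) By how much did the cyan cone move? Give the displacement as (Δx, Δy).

(1.2, -0.8)

From the two frames, the cyan cone sits at roughly (7.3, 4.9) before and (8.5, 4.1) after.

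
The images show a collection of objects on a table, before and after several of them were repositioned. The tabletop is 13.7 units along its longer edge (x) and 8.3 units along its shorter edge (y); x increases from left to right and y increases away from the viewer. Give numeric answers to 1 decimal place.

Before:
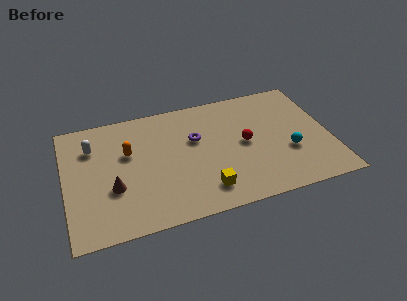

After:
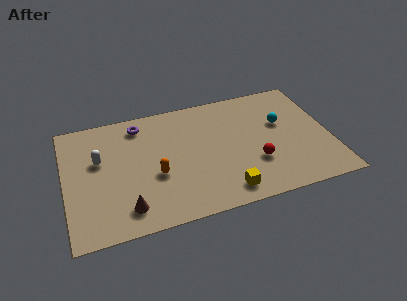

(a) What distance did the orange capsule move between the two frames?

2.3

The orange capsule moved from about (3.3, 5.2) to (4.6, 3.3), a distance of √(1.3² + 1.9²) ≈ 2.3.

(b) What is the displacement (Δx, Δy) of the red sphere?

(0.4, -1.5)

The red sphere started near (9.3, 4.2) and ended near (9.7, 2.7).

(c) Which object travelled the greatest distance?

the purple torus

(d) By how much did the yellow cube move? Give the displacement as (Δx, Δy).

(1.0, -0.4)

From the two frames, the yellow cube sits at roughly (7.0, 1.6) before and (8.0, 1.2) after.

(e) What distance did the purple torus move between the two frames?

3.3

The purple torus moved from about (6.8, 5.2) to (4.0, 7.0), a distance of √(2.8² + 1.8²) ≈ 3.3.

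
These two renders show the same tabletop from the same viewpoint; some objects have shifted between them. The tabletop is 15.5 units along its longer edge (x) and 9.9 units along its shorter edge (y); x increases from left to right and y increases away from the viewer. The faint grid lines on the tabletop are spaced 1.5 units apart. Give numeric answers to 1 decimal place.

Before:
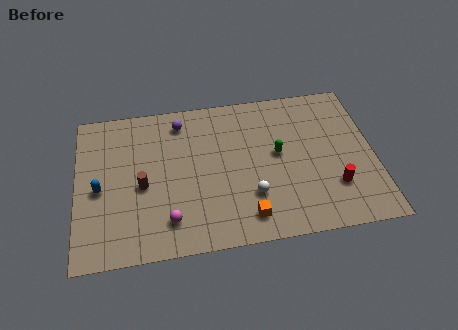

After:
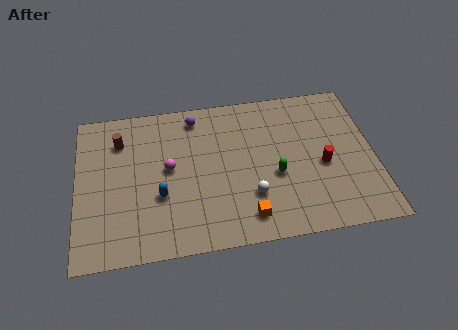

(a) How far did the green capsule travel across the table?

1.4

The green capsule was near (10.5, 5.4) before and (10.3, 4.0) after, so it travelled √(0.2² + 1.4²) ≈ 1.4 units.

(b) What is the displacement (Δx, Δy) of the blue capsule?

(3.1, -0.9)

The blue capsule started near (1.2, 4.5) and ended near (4.3, 3.6).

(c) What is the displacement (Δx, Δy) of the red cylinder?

(-0.5, 1.5)

The red cylinder started near (13.3, 2.8) and ended near (12.8, 4.3).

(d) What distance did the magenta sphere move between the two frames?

3.3

The magenta sphere moved from about (4.7, 2.0) to (4.8, 5.3), a distance of √(0.1² + 3.3²) ≈ 3.3.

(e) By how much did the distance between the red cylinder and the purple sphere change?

-1.8

The distance was about 9.5 in the first image and 7.7 in the second, so they moved 1.8 units closer together.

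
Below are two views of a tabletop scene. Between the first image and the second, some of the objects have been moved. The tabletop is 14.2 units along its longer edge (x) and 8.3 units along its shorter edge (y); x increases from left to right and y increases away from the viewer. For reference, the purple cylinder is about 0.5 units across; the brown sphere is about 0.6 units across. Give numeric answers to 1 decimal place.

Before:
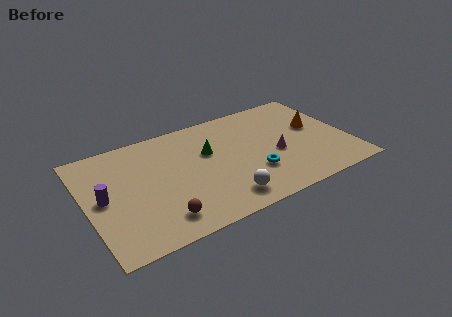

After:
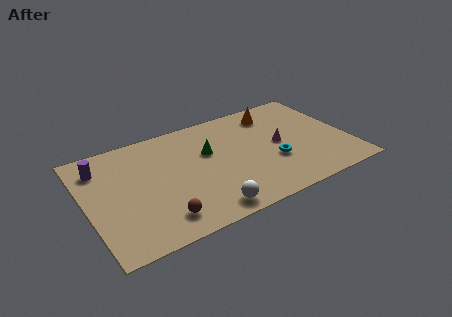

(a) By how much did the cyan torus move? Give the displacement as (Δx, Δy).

(1.2, 0.4)

The cyan torus was at about (8.8, 2.6) and moved to about (10.0, 3.0).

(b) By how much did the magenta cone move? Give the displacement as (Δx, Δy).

(0.3, 0.7)

The magenta cone was at about (10.2, 3.5) and moved to about (10.5, 4.2).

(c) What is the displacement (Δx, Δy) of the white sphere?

(-1.0, -0.4)

The white sphere started near (7.0, 1.4) and ended near (6.0, 1.0).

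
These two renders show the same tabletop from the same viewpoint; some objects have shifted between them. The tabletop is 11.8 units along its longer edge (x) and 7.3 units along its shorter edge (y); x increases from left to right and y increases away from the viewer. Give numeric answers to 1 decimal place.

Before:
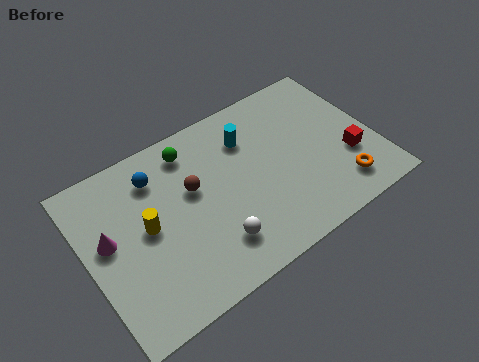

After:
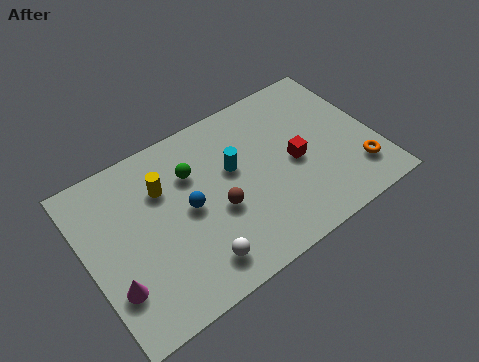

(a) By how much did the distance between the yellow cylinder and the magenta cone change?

+2.4

The distance was about 1.5 in the first image and 3.9 in the second, so they moved 2.4 units further apart.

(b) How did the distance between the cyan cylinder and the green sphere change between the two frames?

-0.7

They were about 2.4 units apart before and 1.7 after — 0.7 units closer together.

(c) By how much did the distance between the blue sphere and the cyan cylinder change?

-1.7

Before: roughly 3.8 units apart; after: 2.1. That's 1.7 units closer together.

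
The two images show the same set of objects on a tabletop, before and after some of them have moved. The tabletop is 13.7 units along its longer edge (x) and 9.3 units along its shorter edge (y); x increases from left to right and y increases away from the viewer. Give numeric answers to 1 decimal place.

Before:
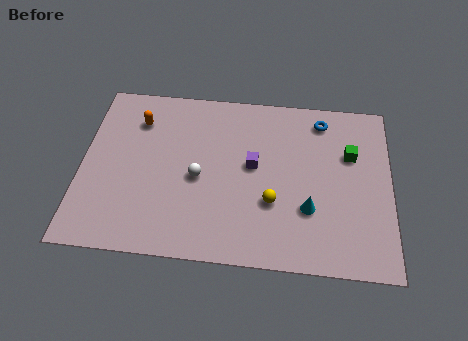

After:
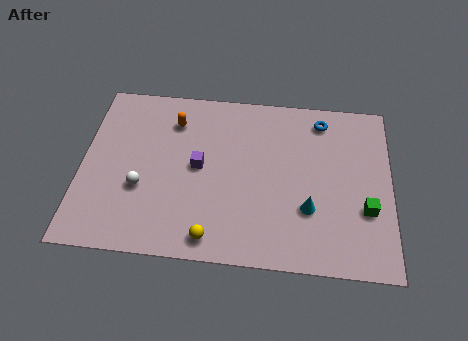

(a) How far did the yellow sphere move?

3.3

The yellow sphere moved from about (8.5, 3.2) to (5.9, 1.1), a distance of √(2.6² + 2.1²) ≈ 3.3.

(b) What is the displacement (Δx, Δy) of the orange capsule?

(1.6, 0.1)

The orange capsule started near (2.4, 7.1) and ended near (4.0, 7.2).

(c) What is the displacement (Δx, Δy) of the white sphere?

(-2.5, -0.8)

The white sphere started near (5.2, 4.2) and ended near (2.7, 3.4).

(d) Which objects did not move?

the blue torus and the cyan cone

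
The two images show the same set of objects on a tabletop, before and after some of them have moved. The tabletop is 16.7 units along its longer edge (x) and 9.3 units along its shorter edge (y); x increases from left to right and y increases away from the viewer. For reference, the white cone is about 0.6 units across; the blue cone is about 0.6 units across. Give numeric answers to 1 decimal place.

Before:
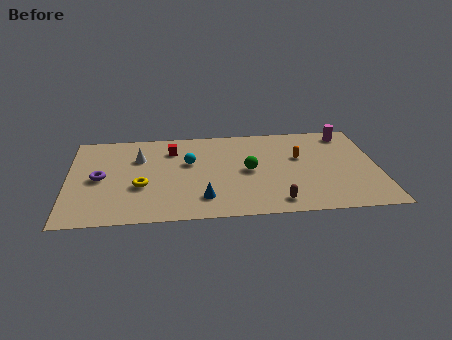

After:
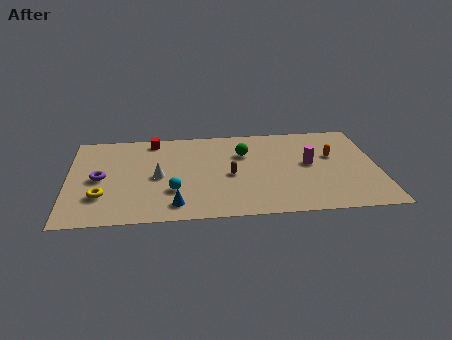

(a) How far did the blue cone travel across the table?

1.6

The blue cone moved from about (7.2, 2.0) to (5.7, 1.5), a distance of √(1.5² + 0.5²) ≈ 1.6.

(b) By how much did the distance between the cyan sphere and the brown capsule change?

-3.0

Before: roughly 6.4 units apart; after: 3.4. That's 3.0 units closer together.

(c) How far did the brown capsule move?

3.8

From (11.1, 1.3) to (8.7, 4.2), the brown capsule covered √(2.4² + 2.9²) ≈ 3.8 units.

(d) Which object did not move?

the purple torus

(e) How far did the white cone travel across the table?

2.2

The white cone moved from about (3.8, 6.4) to (4.8, 4.4), a distance of √(1.0² + 2.0²) ≈ 2.2.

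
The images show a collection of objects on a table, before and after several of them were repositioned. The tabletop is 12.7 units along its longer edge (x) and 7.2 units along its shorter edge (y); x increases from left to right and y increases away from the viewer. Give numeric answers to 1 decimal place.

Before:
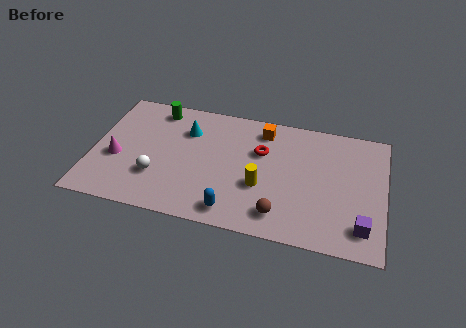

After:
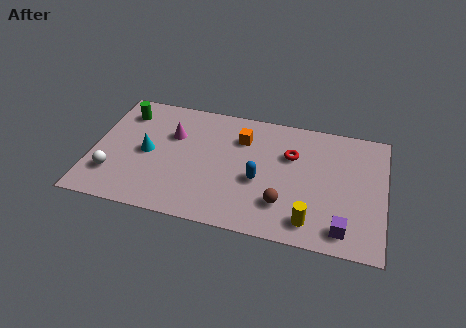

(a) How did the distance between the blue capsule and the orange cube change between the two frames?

-2.6

They were about 5.1 units apart before and 2.5 after — 2.6 units closer together.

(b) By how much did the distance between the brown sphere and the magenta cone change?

-1.6

Before: roughly 7.4 units apart; after: 5.8. That's 1.6 units closer together.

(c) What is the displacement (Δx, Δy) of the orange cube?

(-0.9, -0.7)

From the two frames, the orange cube sits at roughly (7.3, 6.0) before and (6.4, 5.3) after.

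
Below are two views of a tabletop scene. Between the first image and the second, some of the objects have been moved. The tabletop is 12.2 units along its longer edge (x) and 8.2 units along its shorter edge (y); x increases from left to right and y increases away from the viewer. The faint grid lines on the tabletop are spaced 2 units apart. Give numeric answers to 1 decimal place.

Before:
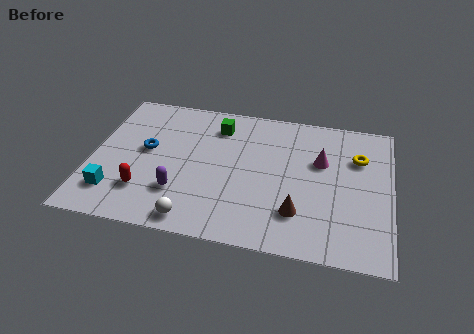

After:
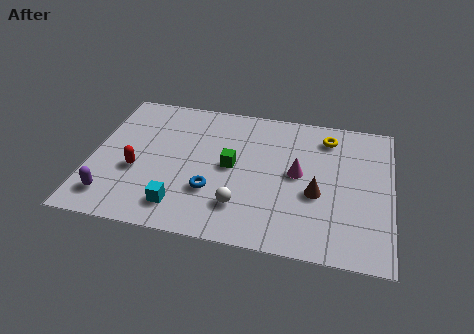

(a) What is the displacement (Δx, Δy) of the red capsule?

(-0.4, 1.1)

The red capsule started near (2.3, 2.1) and ended near (1.9, 3.2).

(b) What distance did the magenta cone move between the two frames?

1.3

The magenta cone was near (9.3, 5.2) before and (8.4, 4.3) after, so it travelled √(0.9² + 0.9²) ≈ 1.3 units.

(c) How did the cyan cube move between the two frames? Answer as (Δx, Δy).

(2.7, -0.3)

The cyan cube was at about (1.1, 1.8) and moved to about (3.8, 1.5).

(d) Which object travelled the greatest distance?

the blue torus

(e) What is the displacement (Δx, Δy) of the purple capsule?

(-2.7, -0.8)

From the two frames, the purple capsule sits at roughly (3.7, 2.3) before and (1.0, 1.5) after.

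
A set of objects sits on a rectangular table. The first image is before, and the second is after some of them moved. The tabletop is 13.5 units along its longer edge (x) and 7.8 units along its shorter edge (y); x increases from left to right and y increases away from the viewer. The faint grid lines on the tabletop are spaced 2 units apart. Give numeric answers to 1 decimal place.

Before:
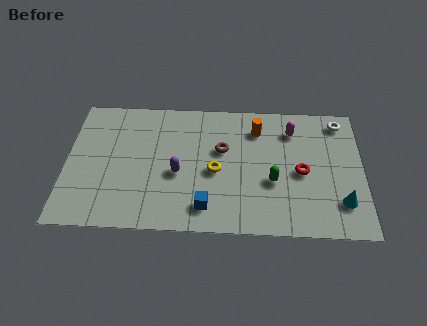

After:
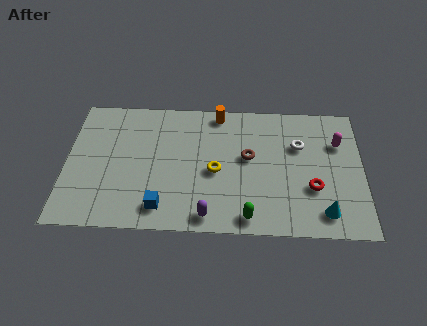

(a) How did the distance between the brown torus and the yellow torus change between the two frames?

+0.4

The distance was about 1.3 in the first image and 1.7 in the second, so they moved 0.4 units further apart.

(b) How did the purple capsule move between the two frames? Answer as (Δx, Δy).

(1.4, -2.4)

From the two frames, the purple capsule sits at roughly (5.1, 3.3) before and (6.5, 0.9) after.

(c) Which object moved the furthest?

the purple capsule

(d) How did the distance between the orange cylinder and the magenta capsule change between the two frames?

+4.1

They were about 1.6 units apart before and 5.7 after — 4.1 units further apart.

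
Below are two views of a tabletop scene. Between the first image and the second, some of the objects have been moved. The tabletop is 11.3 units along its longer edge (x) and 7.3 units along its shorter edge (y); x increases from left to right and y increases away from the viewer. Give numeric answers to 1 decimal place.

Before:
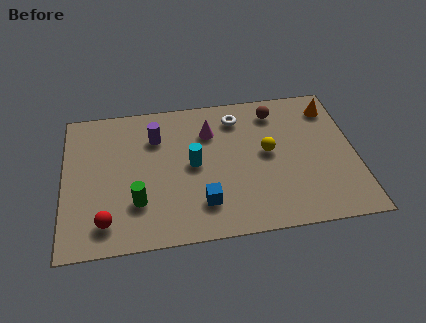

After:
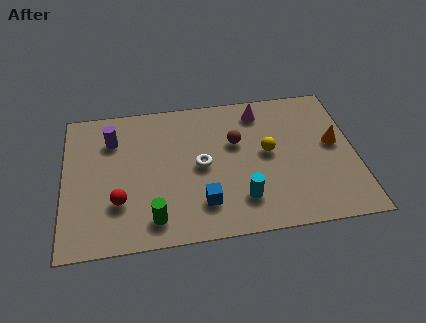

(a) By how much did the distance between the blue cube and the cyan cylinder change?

-0.5

They were about 2.0 units apart before and 1.5 after — 0.5 units closer together.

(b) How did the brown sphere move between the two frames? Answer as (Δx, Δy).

(-1.6, -1.4)

From the two frames, the brown sphere sits at roughly (8.3, 6.0) before and (6.7, 4.6) after.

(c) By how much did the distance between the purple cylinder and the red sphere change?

-1.3

They were about 4.5 units apart before and 3.2 after — 1.3 units closer together.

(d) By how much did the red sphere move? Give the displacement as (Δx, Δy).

(0.5, 0.9)

The red sphere started near (1.6, 1.3) and ended near (2.1, 2.2).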